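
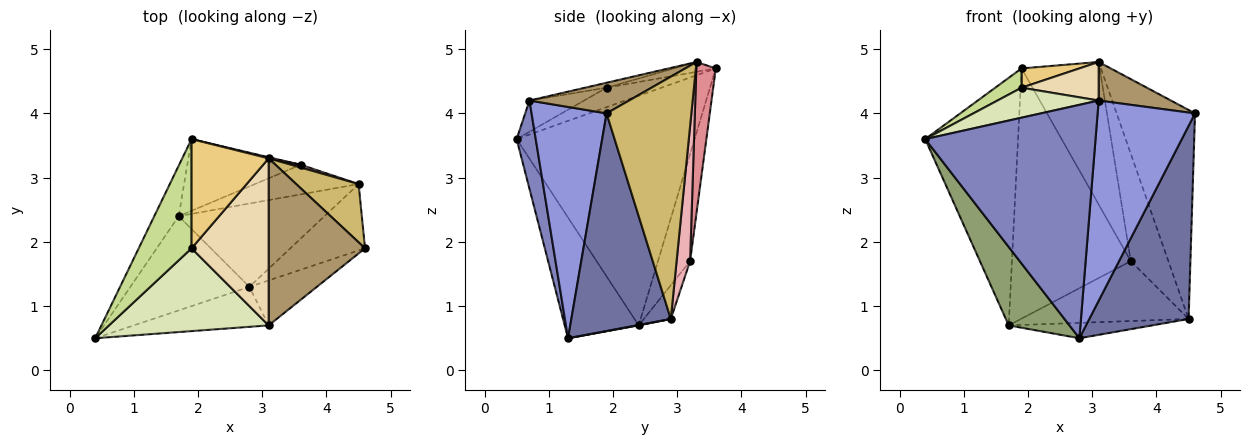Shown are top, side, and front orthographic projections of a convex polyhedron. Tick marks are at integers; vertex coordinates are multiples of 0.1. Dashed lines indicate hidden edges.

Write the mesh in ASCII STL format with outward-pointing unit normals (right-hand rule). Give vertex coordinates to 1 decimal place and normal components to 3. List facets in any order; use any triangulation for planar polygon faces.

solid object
 facet normal 0.688 -0.686 -0.236
  outer loop
   vertex 4.5 2.9 0.8
   vertex 4.6 1.9 4.0
   vertex 2.8 1.3 0.5
  endloop
 endfacet
 facet normal 0.110 -0.980 -0.168
  outer loop
   vertex 3.1 0.7 4.2
   vertex 0.4 0.5 3.6
   vertex 2.8 1.3 0.5
  endloop
 endfacet
 facet normal 0.601 -0.780 -0.175
  outer loop
   vertex 3.1 0.7 4.2
   vertex 2.8 1.3 0.5
   vertex 4.6 1.9 4.0
  endloop
 endfacet
 facet normal -0.883 0.460 -0.094
  outer loop
   vertex 1.7 2.4 0.7
   vertex 0.4 0.5 3.6
   vertex 1.9 3.6 4.7
  endloop
 endfacet
 facet normal -0.615 -0.505 -0.606
  outer loop
   vertex 1.7 2.4 0.7
   vertex 2.8 1.3 0.5
   vertex 0.4 0.5 3.6
  endloop
 endfacet
 facet normal 0.003 0.182 -0.983
  outer loop
   vertex 1.7 2.4 0.7
   vertex 4.5 2.9 0.8
   vertex 2.8 1.3 0.5
  endloop
 endfacet
 facet normal -0.341 -0.163 0.926
  outer loop
   vertex 1.9 1.9 4.4
   vertex 1.9 3.6 4.7
   vertex 0.4 0.5 3.6
  endloop
 endfacet
 facet normal -0.181 -0.335 0.925
  outer loop
   vertex 1.9 1.9 4.4
   vertex 0.4 0.5 3.6
   vertex 3.1 0.7 4.2
  endloop
 endfacet
 facet normal 0.296 -0.215 0.931
  outer loop
   vertex 3.1 3.3 4.8
   vertex 3.1 0.7 4.2
   vertex 4.6 1.9 4.0
  endloop
 endfacet
 facet normal 0.722 0.667 0.186
  outer loop
   vertex 3.1 3.3 4.8
   vertex 4.6 1.9 4.0
   vertex 4.5 2.9 0.8
  endloop
 endfacet
 facet normal -0.125 -0.172 0.977
  outer loop
   vertex 3.1 3.3 4.8
   vertex 1.9 3.6 4.7
   vertex 1.9 1.9 4.4
  endloop
 endfacet
 facet normal -0.062 -0.224 0.972
  outer loop
   vertex 3.1 3.3 4.8
   vertex 1.9 1.9 4.4
   vertex 3.1 0.7 4.2
  endloop
 endfacet
 facet normal -0.251 0.930 -0.267
  outer loop
   vertex 3.6 3.2 1.7
   vertex 1.7 2.4 0.7
   vertex 1.9 3.6 4.7
  endloop
 endfacet
 facet normal -0.143 0.887 -0.439
  outer loop
   vertex 3.6 3.2 1.7
   vertex 4.5 2.9 0.8
   vertex 1.7 2.4 0.7
  endloop
 endfacet
 facet normal 0.242 0.970 0.008
  outer loop
   vertex 3.6 3.2 1.7
   vertex 1.9 3.6 4.7
   vertex 3.1 3.3 4.8
  endloop
 endfacet
 facet normal 0.338 0.941 0.024
  outer loop
   vertex 3.6 3.2 1.7
   vertex 3.1 3.3 4.8
   vertex 4.5 2.9 0.8
  endloop
 endfacet
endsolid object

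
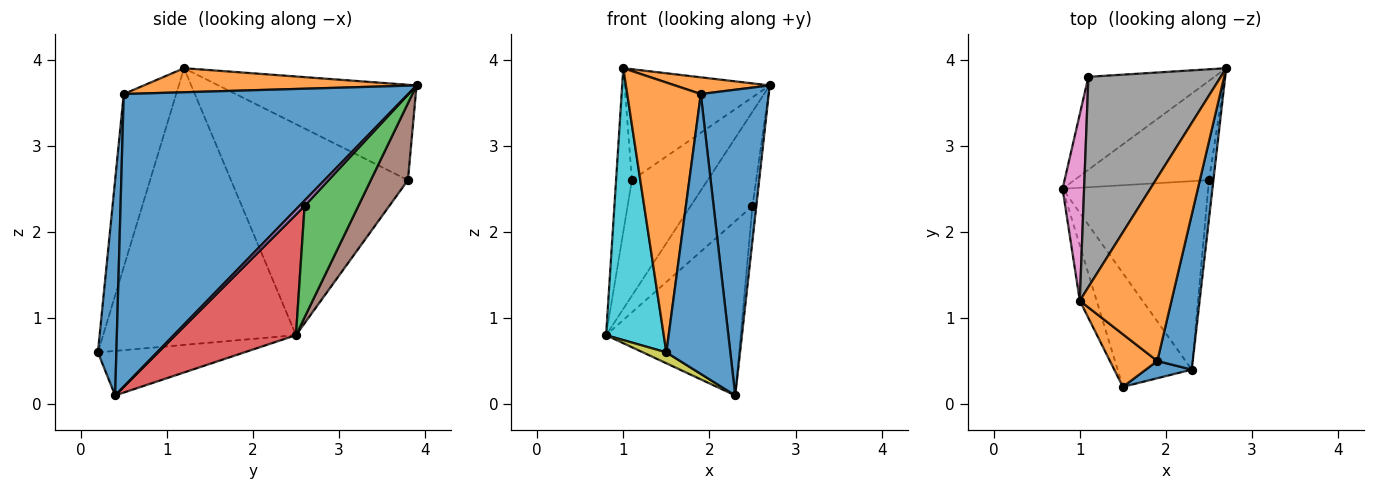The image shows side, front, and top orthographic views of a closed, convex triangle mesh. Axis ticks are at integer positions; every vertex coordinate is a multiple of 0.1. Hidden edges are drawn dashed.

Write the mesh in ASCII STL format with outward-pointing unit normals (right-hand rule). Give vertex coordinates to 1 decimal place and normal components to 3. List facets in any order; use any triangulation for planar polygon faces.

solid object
 facet normal 0.966 -0.231 0.117
  outer loop
   vertex 1.9 0.5 3.6
   vertex 2.3 0.4 0.1
   vertex 2.7 3.9 3.7
  endloop
 endfacet
 facet normal 0.253 -0.088 0.964
  outer loop
   vertex 1.9 0.5 3.6
   vertex 2.7 3.9 3.7
   vertex 1.0 1.2 3.9
  endloop
 endfacet
 facet normal 0.514 0.591 -0.622
  outer loop
   vertex 2.5 2.6 2.3
   vertex 0.8 2.5 0.8
   vertex 2.7 3.9 3.7
  endloop
 endfacet
 facet normal 0.519 0.580 -0.627
  outer loop
   vertex 2.5 2.6 2.3
   vertex 2.3 0.4 0.1
   vertex 0.8 2.5 0.8
  endloop
 endfacet
 facet normal 0.674 0.491 -0.552
  outer loop
   vertex 2.5 2.6 2.3
   vertex 2.7 3.9 3.7
   vertex 2.3 0.4 0.1
  endloop
 endfacet
 facet normal 0.357 0.728 -0.585
  outer loop
   vertex 1.1 3.8 2.6
   vertex 2.7 3.9 3.7
   vertex 0.8 2.5 0.8
  endloop
 endfacet
 facet normal -0.991 0.089 0.101
  outer loop
   vertex 1.1 3.8 2.6
   vertex 0.8 2.5 0.8
   vertex 1.0 1.2 3.9
  endloop
 endfacet
 facet normal -0.537 0.394 0.746
  outer loop
   vertex 1.1 3.8 2.6
   vertex 1.0 1.2 3.9
   vertex 2.7 3.9 3.7
  endloop
 endfacet
 facet normal -0.513 -0.082 -0.854
  outer loop
   vertex 1.5 0.2 0.6
   vertex 0.8 2.5 0.8
   vertex 2.3 0.4 0.1
  endloop
 endfacet
 facet normal -0.956 -0.286 -0.058
  outer loop
   vertex 1.5 0.2 0.6
   vertex 1.0 1.2 3.9
   vertex 0.8 2.5 0.8
  endloop
 endfacet
 facet normal 0.277 -0.959 0.059
  outer loop
   vertex 1.5 0.2 0.6
   vertex 2.3 0.4 0.1
   vertex 1.9 0.5 3.6
  endloop
 endfacet
 facet normal -0.573 -0.804 0.157
  outer loop
   vertex 1.5 0.2 0.6
   vertex 1.9 0.5 3.6
   vertex 1.0 1.2 3.9
  endloop
 endfacet
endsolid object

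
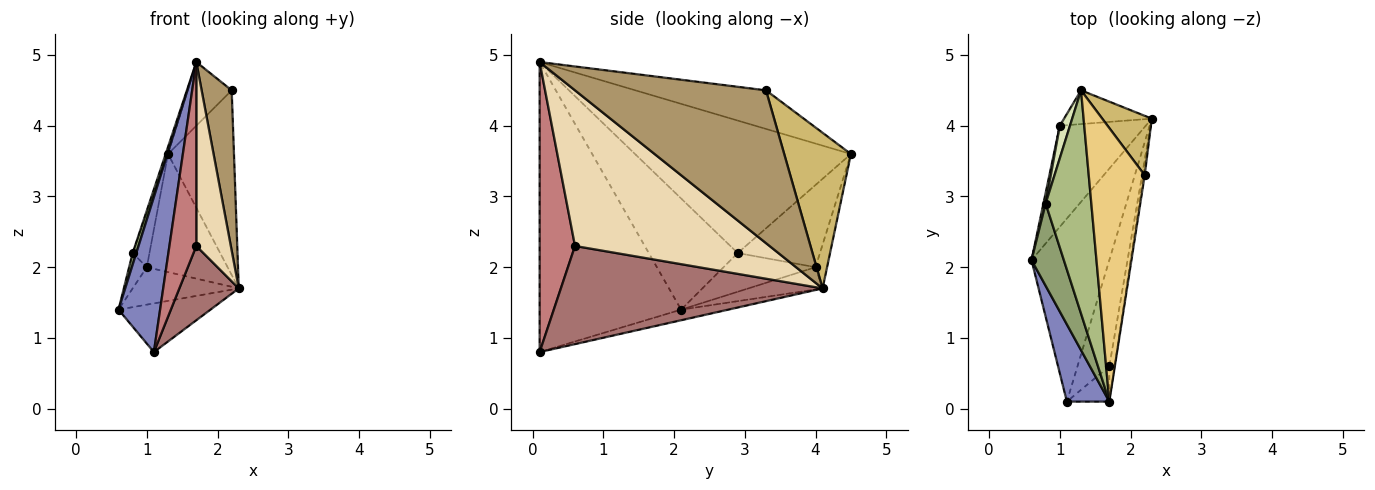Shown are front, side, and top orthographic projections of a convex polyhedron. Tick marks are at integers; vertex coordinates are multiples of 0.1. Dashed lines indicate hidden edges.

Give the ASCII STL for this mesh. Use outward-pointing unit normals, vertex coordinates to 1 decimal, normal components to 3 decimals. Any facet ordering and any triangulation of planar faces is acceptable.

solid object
 facet normal -0.131 0.255 -0.958
  outer loop
   vertex 1.1 0.1 0.8
   vertex 0.6 2.1 1.4
   vertex 2.3 4.1 1.7
  endloop
 endfacet
 facet normal -0.950 -0.279 0.139
  outer loop
   vertex 1.1 0.1 0.8
   vertex 1.7 0.1 4.9
   vertex 0.6 2.1 1.4
  endloop
 endfacet
 facet normal -0.236 0.337 -0.911
  outer loop
   vertex 1.0 4.0 2.0
   vertex 2.3 4.1 1.7
   vertex 0.6 2.1 1.4
  endloop
 endfacet
 facet normal -0.136 0.953 -0.272
  outer loop
   vertex 1.0 4.0 2.0
   vertex 1.3 4.5 3.6
   vertex 2.3 4.1 1.7
  endloop
 endfacet
 facet normal -0.959 -0.039 0.279
  outer loop
   vertex 0.8 2.9 2.2
   vertex 0.6 2.1 1.4
   vertex 1.7 0.1 4.9
  endloop
 endfacet
 facet normal -0.945 0.010 0.326
  outer loop
   vertex 0.8 2.9 2.2
   vertex 1.7 0.1 4.9
   vertex 1.3 4.5 3.6
  endloop
 endfacet
 facet normal -0.980 0.189 0.057
  outer loop
   vertex 0.8 2.9 2.2
   vertex 1.0 4.0 2.0
   vertex 0.6 2.1 1.4
  endloop
 endfacet
 facet normal -0.973 0.199 0.120
  outer loop
   vertex 0.8 2.9 2.2
   vertex 1.3 4.5 3.6
   vertex 1.0 4.0 2.0
  endloop
 endfacet
 facet normal 0.988 -0.155 -0.009
  outer loop
   vertex 2.2 3.3 4.5
   vertex 1.7 0.1 4.9
   vertex 2.3 4.1 1.7
  endloop
 endfacet
 facet normal 0.694 0.686 0.221
  outer loop
   vertex 2.2 3.3 4.5
   vertex 2.3 4.1 1.7
   vertex 1.3 4.5 3.6
  endloop
 endfacet
 facet normal -0.558 0.188 0.809
  outer loop
   vertex 2.2 3.3 4.5
   vertex 1.3 4.5 3.6
   vertex 1.7 0.1 4.9
  endloop
 endfacet
 facet normal 0.984 -0.174 -0.034
  outer loop
   vertex 1.7 0.6 2.3
   vertex 2.3 4.1 1.7
   vertex 1.7 0.1 4.9
  endloop
 endfacet
 facet normal 0.930 -0.211 -0.302
  outer loop
   vertex 1.7 0.6 2.3
   vertex 1.1 0.1 0.8
   vertex 2.3 4.1 1.7
  endloop
 endfacet
 facet normal 0.790 -0.602 -0.116
  outer loop
   vertex 1.7 0.6 2.3
   vertex 1.7 0.1 4.9
   vertex 1.1 0.1 0.8
  endloop
 endfacet
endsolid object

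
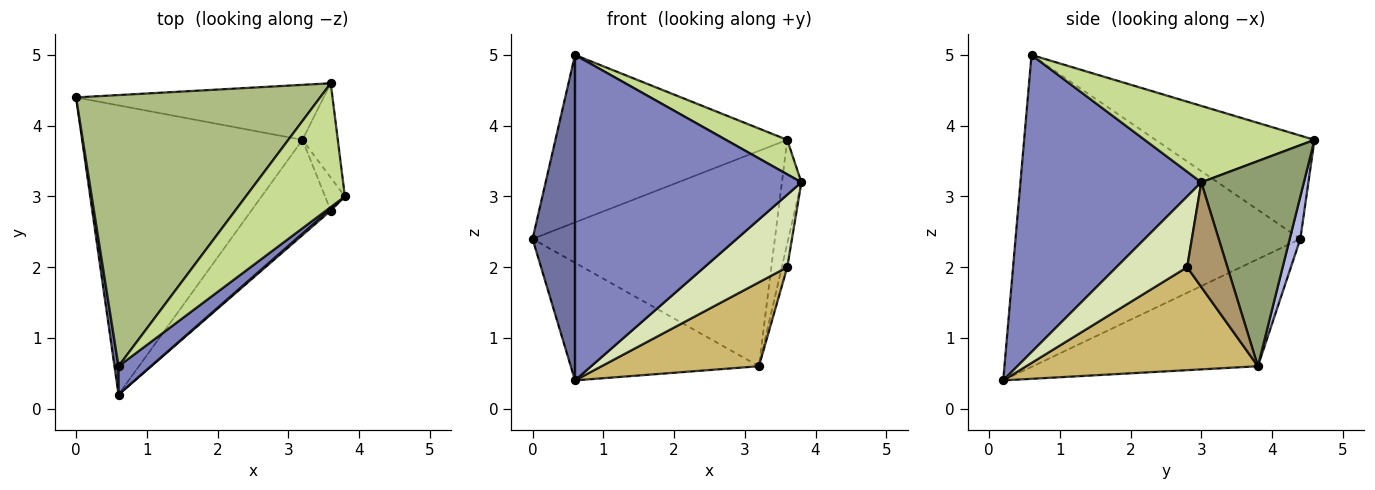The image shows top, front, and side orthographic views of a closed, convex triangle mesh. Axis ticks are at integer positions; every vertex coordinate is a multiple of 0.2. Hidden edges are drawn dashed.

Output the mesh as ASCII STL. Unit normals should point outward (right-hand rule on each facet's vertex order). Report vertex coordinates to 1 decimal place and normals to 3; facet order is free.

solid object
 facet normal -0.989 -0.147 0.013
  outer loop
   vertex 0.6 0.6 5.0
   vertex 0.0 4.4 2.4
   vertex 0.6 0.2 0.4
  endloop
 endfacet
 facet normal 0.623 -0.779 0.068
  outer loop
   vertex 0.6 0.6 5.0
   vertex 0.6 0.2 0.4
   vertex 3.8 3.0 3.2
  endloop
 endfacet
 facet normal -0.411 0.344 -0.845
  outer loop
   vertex 3.2 3.8 0.6
   vertex 0.6 0.2 0.4
   vertex 0.0 4.4 2.4
  endloop
 endfacet
 facet normal 0.042 0.968 -0.247
  outer loop
   vertex 3.6 4.6 3.8
   vertex 3.2 3.8 0.6
   vertex 0.0 4.4 2.4
  endloop
 endfacet
 facet normal 0.969 0.184 -0.167
  outer loop
   vertex 3.6 4.6 3.8
   vertex 3.8 3.0 3.2
   vertex 3.2 3.8 0.6
  endloop
 endfacet
 facet normal -0.339 0.494 0.801
  outer loop
   vertex 3.6 4.6 3.8
   vertex 0.0 4.4 2.4
   vertex 0.6 0.6 5.0
  endloop
 endfacet
 facet normal 0.596 -0.215 0.773
  outer loop
   vertex 3.6 4.6 3.8
   vertex 0.6 0.6 5.0
   vertex 3.8 3.0 3.2
  endloop
 endfacet
 facet normal 0.649 -0.760 0.019
  outer loop
   vertex 3.6 2.8 2.0
   vertex 3.8 3.0 3.2
   vertex 0.6 0.2 0.4
  endloop
 endfacet
 facet normal 0.974 0.132 -0.184
  outer loop
   vertex 3.6 2.8 2.0
   vertex 3.2 3.8 0.6
   vertex 3.8 3.0 3.2
  endloop
 endfacet
 facet normal 0.697 -0.474 -0.538
  outer loop
   vertex 3.6 2.8 2.0
   vertex 0.6 0.2 0.4
   vertex 3.2 3.8 0.6
  endloop
 endfacet
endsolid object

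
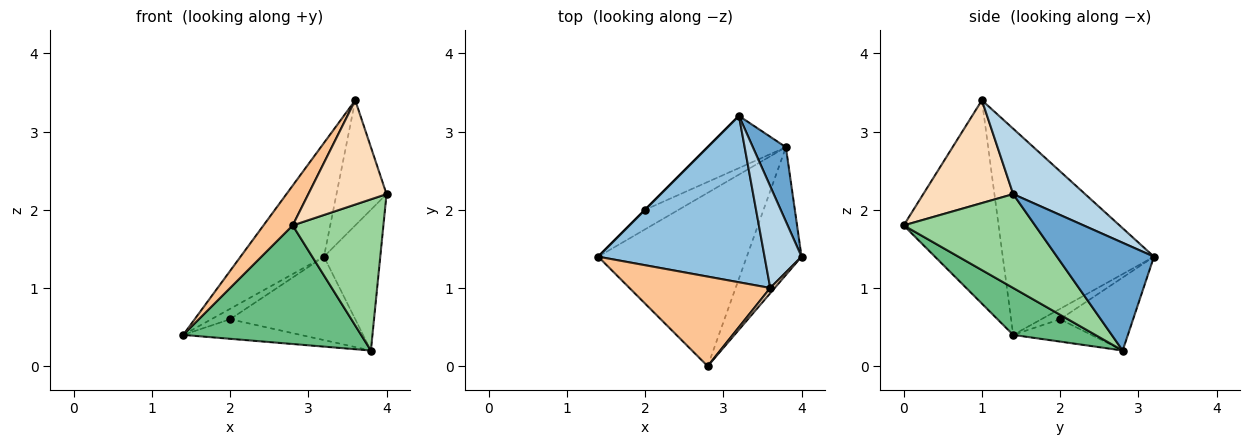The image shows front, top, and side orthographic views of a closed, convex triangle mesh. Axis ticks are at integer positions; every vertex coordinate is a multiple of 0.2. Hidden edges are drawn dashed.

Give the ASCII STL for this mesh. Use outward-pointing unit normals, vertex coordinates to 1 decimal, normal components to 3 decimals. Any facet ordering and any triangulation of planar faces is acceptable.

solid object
 facet normal 0.836 0.485 0.256
  outer loop
   vertex 3.8 2.8 0.2
   vertex 3.2 3.2 1.4
   vertex 4.0 1.4 2.2
  endloop
 endfacet
 facet normal -0.715 0.395 0.577
  outer loop
   vertex 3.6 1.0 3.4
   vertex 3.2 3.2 1.4
   vertex 1.4 1.4 0.4
  endloop
 endfacet
 facet normal 0.745 0.518 0.421
  outer loop
   vertex 3.6 1.0 3.4
   vertex 4.0 1.4 2.2
   vertex 3.2 3.2 1.4
  endloop
 endfacet
 facet normal -0.707 0.707 0.000
  outer loop
   vertex 2.0 2.0 0.6
   vertex 1.4 1.4 0.4
   vertex 3.2 3.2 1.4
  endloop
 endfacet
 facet normal -0.426 0.640 -0.640
  outer loop
   vertex 2.0 2.0 0.6
   vertex 3.8 2.8 0.2
   vertex 1.4 1.4 0.4
  endloop
 endfacet
 facet normal -0.443 0.760 -0.475
  outer loop
   vertex 2.0 2.0 0.6
   vertex 3.2 3.2 1.4
   vertex 3.8 2.8 0.2
  endloop
 endfacet
 facet normal -0.797 -0.245 0.552
  outer loop
   vertex 2.8 0.0 1.8
   vertex 3.6 1.0 3.4
   vertex 1.4 1.4 0.4
  endloop
 endfacet
 facet normal 0.754 -0.656 0.033
  outer loop
   vertex 2.8 0.0 1.8
   vertex 4.0 1.4 2.2
   vertex 3.6 1.0 3.4
  endloop
 endfacet
 facet normal 0.252 -0.546 -0.799
  outer loop
   vertex 2.8 0.0 1.8
   vertex 1.4 1.4 0.4
   vertex 3.8 2.8 0.2
  endloop
 endfacet
 facet normal 0.742 -0.512 -0.433
  outer loop
   vertex 2.8 0.0 1.8
   vertex 3.8 2.8 0.2
   vertex 4.0 1.4 2.2
  endloop
 endfacet
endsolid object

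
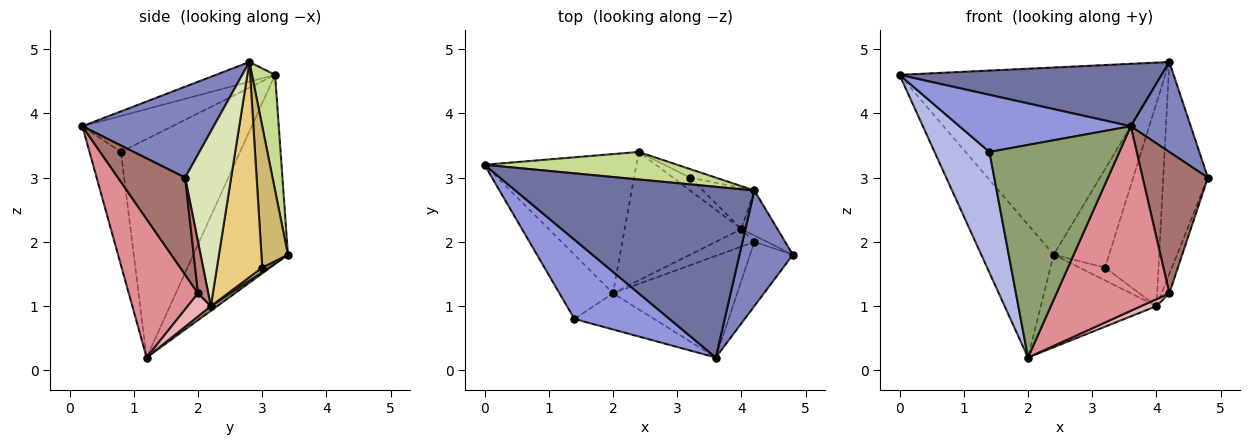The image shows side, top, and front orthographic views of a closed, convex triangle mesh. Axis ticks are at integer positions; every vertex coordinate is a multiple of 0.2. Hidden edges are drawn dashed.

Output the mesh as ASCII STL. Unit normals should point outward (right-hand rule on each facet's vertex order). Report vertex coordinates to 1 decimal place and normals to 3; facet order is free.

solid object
 facet normal -0.077 -0.342 0.936
  outer loop
   vertex 4.2 2.8 4.8
   vertex 0.0 3.2 4.6
   vertex 3.6 0.2 3.8
  endloop
 endfacet
 facet normal 0.802 -0.366 0.471
  outer loop
   vertex 4.2 2.8 4.8
   vertex 3.6 0.2 3.8
   vertex 4.8 1.8 3.0
  endloop
 endfacet
 facet normal -0.293 -0.559 0.776
  outer loop
   vertex 1.4 0.8 3.4
   vertex 3.6 0.2 3.8
   vertex 0.0 3.2 4.6
  endloop
 endfacet
 facet normal -0.887 -0.408 -0.217
  outer loop
   vertex 1.4 0.8 3.4
   vertex 0.0 3.2 4.6
   vertex 2.0 1.2 0.2
  endloop
 endfacet
 facet normal -0.232 -0.959 -0.163
  outer loop
   vertex 1.4 0.8 3.4
   vertex 2.0 1.2 0.2
   vertex 3.6 0.2 3.8
  endloop
 endfacet
 facet normal -0.670 0.513 -0.537
  outer loop
   vertex 2.4 3.4 1.8
   vertex 2.0 1.2 0.2
   vertex 0.0 3.2 4.6
  endloop
 endfacet
 facet normal 0.087 0.986 0.145
  outer loop
   vertex 2.4 3.4 1.8
   vertex 0.0 3.2 4.6
   vertex 4.2 2.8 4.8
  endloop
 endfacet
 facet normal 0.710 0.689 -0.146
  outer loop
   vertex 4.0 2.2 1.0
   vertex 4.2 2.8 4.8
   vertex 4.8 1.8 3.0
  endloop
 endfacet
 facet normal 0.032 0.584 -0.811
  outer loop
   vertex 4.0 2.2 1.0
   vertex 2.0 1.2 0.2
   vertex 2.4 3.4 1.8
  endloop
 endfacet
 facet normal 0.430 0.899 -0.078
  outer loop
   vertex 3.2 3.0 1.6
   vertex 2.4 3.4 1.8
   vertex 4.2 2.8 4.8
  endloop
 endfacet
 facet normal 0.639 0.754 -0.153
  outer loop
   vertex 3.2 3.0 1.6
   vertex 4.2 2.8 4.8
   vertex 4.0 2.2 1.0
  endloop
 endfacet
 facet normal 0.174 0.696 -0.696
  outer loop
   vertex 3.2 3.0 1.6
   vertex 4.0 2.2 1.0
   vertex 2.4 3.4 1.8
  endloop
 endfacet
 facet normal 0.684 -0.664 -0.302
  outer loop
   vertex 4.2 2.0 1.2
   vertex 4.8 1.8 3.0
   vertex 3.6 0.2 3.8
  endloop
 endfacet
 facet normal 0.784 0.588 -0.196
  outer loop
   vertex 4.2 2.0 1.2
   vertex 4.0 2.2 1.0
   vertex 4.8 1.8 3.0
  endloop
 endfacet
 facet normal 0.474 -0.771 -0.425
  outer loop
   vertex 4.2 2.0 1.2
   vertex 3.6 0.2 3.8
   vertex 2.0 1.2 0.2
  endloop
 endfacet
 facet normal 0.487 -0.324 -0.811
  outer loop
   vertex 4.2 2.0 1.2
   vertex 2.0 1.2 0.2
   vertex 4.0 2.2 1.0
  endloop
 endfacet
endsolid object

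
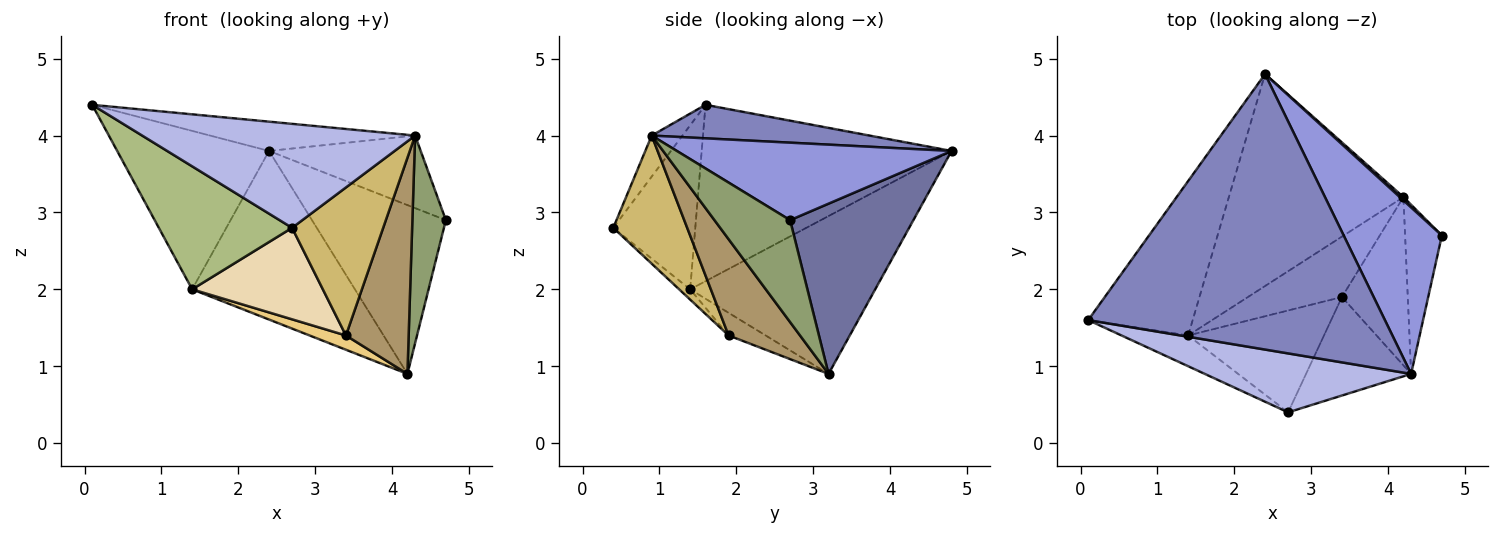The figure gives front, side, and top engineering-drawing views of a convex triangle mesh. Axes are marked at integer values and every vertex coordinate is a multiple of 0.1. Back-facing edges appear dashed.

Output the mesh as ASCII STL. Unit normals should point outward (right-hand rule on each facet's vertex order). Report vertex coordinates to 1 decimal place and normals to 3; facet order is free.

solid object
 facet normal 0.677 0.736 0.015
  outer loop
   vertex 4.2 3.2 0.9
   vertex 2.4 4.8 3.8
   vertex 4.7 2.7 2.9
  endloop
 endfacet
 facet normal 0.112 0.105 0.988
  outer loop
   vertex 4.3 0.9 4.0
   vertex 2.4 4.8 3.8
   vertex 0.1 1.6 4.4
  endloop
 endfacet
 facet normal 0.586 0.324 0.743
  outer loop
   vertex 4.3 0.9 4.0
   vertex 4.7 2.7 2.9
   vertex 2.4 4.8 3.8
  endloop
 endfacet
 facet normal -0.098 -0.866 0.491
  outer loop
   vertex 4.3 0.9 4.0
   vertex 0.1 1.6 4.4
   vertex 2.7 0.4 2.8
  endloop
 endfacet
 facet normal 0.868 -0.384 -0.313
  outer loop
   vertex 4.3 0.9 4.0
   vertex 4.2 3.2 0.9
   vertex 4.7 2.7 2.9
  endloop
 endfacet
 facet normal -0.513 -0.833 -0.208
  outer loop
   vertex 1.4 1.4 2.0
   vertex 2.7 0.4 2.8
   vertex 0.1 1.6 4.4
  endloop
 endfacet
 facet normal -0.762 0.463 -0.452
  outer loop
   vertex 1.4 1.4 2.0
   vertex 0.1 1.6 4.4
   vertex 2.4 4.8 3.8
  endloop
 endfacet
 facet normal -0.578 0.508 -0.639
  outer loop
   vertex 1.4 1.4 2.0
   vertex 2.4 4.8 3.8
   vertex 4.2 3.2 0.9
  endloop
 endfacet
 facet normal 0.668 -0.587 -0.457
  outer loop
   vertex 3.4 1.9 1.4
   vertex 4.2 3.2 0.9
   vertex 4.3 0.9 4.0
  endloop
 endfacet
 facet normal 0.560 -0.690 -0.459
  outer loop
   vertex 3.4 1.9 1.4
   vertex 4.3 0.9 4.0
   vertex 2.7 0.4 2.8
  endloop
 endfacet
 facet normal -0.228 -0.224 -0.947
  outer loop
   vertex 3.4 1.9 1.4
   vertex 1.4 1.4 2.0
   vertex 4.2 3.2 0.9
  endloop
 endfacet
 facet normal -0.056 -0.667 -0.743
  outer loop
   vertex 3.4 1.9 1.4
   vertex 2.7 0.4 2.8
   vertex 1.4 1.4 2.0
  endloop
 endfacet
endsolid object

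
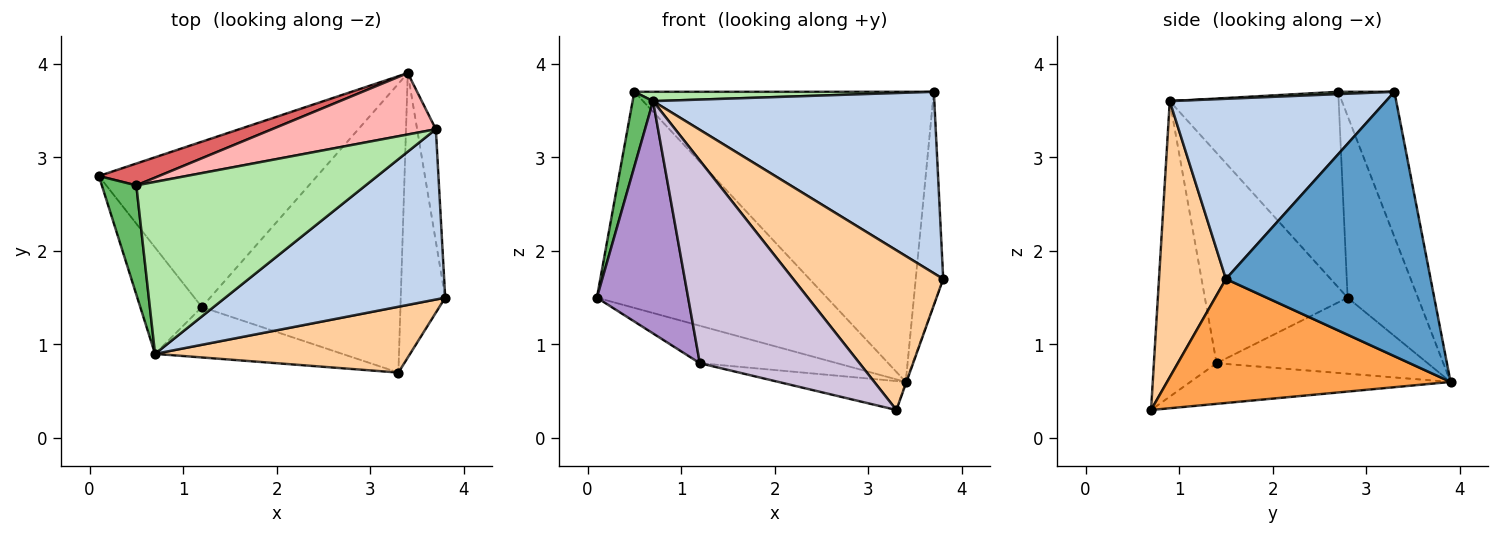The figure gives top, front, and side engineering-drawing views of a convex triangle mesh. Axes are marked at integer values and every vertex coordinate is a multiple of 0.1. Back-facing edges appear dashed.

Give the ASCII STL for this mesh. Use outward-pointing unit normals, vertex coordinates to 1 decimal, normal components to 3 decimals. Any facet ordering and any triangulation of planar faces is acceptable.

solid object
 facet normal 0.989 0.133 -0.070
  outer loop
   vertex 3.7 3.3 3.7
   vertex 3.8 1.5 1.7
   vertex 3.4 3.9 0.6
  endloop
 endfacet
 facet normal 0.489 -0.636 0.597
  outer loop
   vertex 0.7 0.9 3.6
   vertex 3.8 1.5 1.7
   vertex 3.7 3.3 3.7
  endloop
 endfacet
 facet normal 0.941 0.002 -0.337
  outer loop
   vertex 3.3 0.7 0.3
   vertex 3.4 3.9 0.6
   vertex 3.8 1.5 1.7
  endloop
 endfacet
 facet normal 0.381 -0.855 0.352
  outer loop
   vertex 3.3 0.7 0.3
   vertex 3.8 1.5 1.7
   vertex 0.7 0.9 3.6
  endloop
 endfacet
 facet normal -0.978 -0.118 0.172
  outer loop
   vertex 0.5 2.7 3.7
   vertex 0.1 2.8 1.5
   vertex 0.7 0.9 3.6
  endloop
 endfacet
 facet normal 0.010 -0.054 0.998
  outer loop
   vertex 0.5 2.7 3.7
   vertex 0.7 0.9 3.6
   vertex 3.7 3.3 3.7
  endloop
 endfacet
 facet normal -0.291 0.952 0.096
  outer loop
   vertex 0.5 2.7 3.7
   vertex 3.4 3.9 0.6
   vertex 0.1 2.8 1.5
  endloop
 endfacet
 facet normal -0.180 0.962 0.204
  outer loop
   vertex 0.5 2.7 3.7
   vertex 3.7 3.3 3.7
   vertex 3.4 3.9 0.6
  endloop
 endfacet
 facet normal -0.818 -0.523 -0.239
  outer loop
   vertex 1.2 1.4 0.8
   vertex 0.7 0.9 3.6
   vertex 0.1 2.8 1.5
  endloop
 endfacet
 facet normal -0.356 -0.907 -0.226
  outer loop
   vertex 1.2 1.4 0.8
   vertex 3.3 0.7 0.3
   vertex 0.7 0.9 3.6
  endloop
 endfacet
 facet normal -0.322 0.209 -0.924
  outer loop
   vertex 1.2 1.4 0.8
   vertex 0.1 2.8 1.5
   vertex 3.4 3.9 0.6
  endloop
 endfacet
 facet normal -0.200 0.098 -0.975
  outer loop
   vertex 1.2 1.4 0.8
   vertex 3.4 3.9 0.6
   vertex 3.3 0.7 0.3
  endloop
 endfacet
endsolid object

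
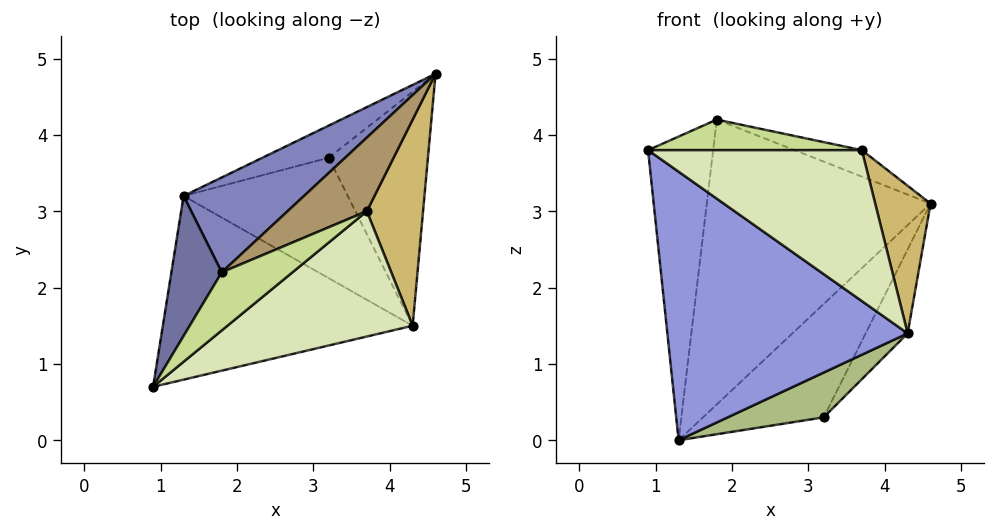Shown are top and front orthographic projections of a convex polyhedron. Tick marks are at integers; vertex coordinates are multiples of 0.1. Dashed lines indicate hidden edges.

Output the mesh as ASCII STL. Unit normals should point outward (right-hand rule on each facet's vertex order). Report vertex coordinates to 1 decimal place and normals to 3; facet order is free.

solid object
 facet normal -0.862 0.461 0.212
  outer loop
   vertex 1.8 2.2 4.2
   vertex 1.3 3.2 0.0
   vertex 0.9 0.7 3.8
  endloop
 endfacet
 facet normal -0.603 0.757 0.252
  outer loop
   vertex 1.8 2.2 4.2
   vertex 4.6 4.8 3.1
   vertex 1.3 3.2 0.0
  endloop
 endfacet
 facet normal -0.200 -0.809 -0.553
  outer loop
   vertex 4.3 1.5 1.4
   vertex 0.9 0.7 3.8
   vertex 1.3 3.2 0.0
  endloop
 endfacet
 facet normal -0.206 0.941 -0.267
  outer loop
   vertex 3.2 3.7 0.3
   vertex 1.3 3.2 0.0
   vertex 4.6 4.8 3.1
  endloop
 endfacet
 facet normal 0.850 0.178 -0.495
  outer loop
   vertex 3.2 3.7 0.3
   vertex 4.6 4.8 3.1
   vertex 4.3 1.5 1.4
  endloop
 endfacet
 facet normal 0.233 -0.339 -0.911
  outer loop
   vertex 3.2 3.7 0.3
   vertex 4.3 1.5 1.4
   vertex 1.3 3.2 0.0
  endloop
 endfacet
 facet normal 0.357 -0.435 0.827
  outer loop
   vertex 3.7 3.0 3.8
   vertex 1.8 2.2 4.2
   vertex 0.9 0.7 3.8
  endloop
 endfacet
 facet normal 0.534 -0.650 0.540
  outer loop
   vertex 3.7 3.0 3.8
   vertex 0.9 0.7 3.8
   vertex 4.3 1.5 1.4
  endloop
 endfacet
 facet normal 0.056 0.338 0.940
  outer loop
   vertex 3.7 3.0 3.8
   vertex 4.6 4.8 3.1
   vertex 1.8 2.2 4.2
  endloop
 endfacet
 facet normal 0.874 -0.283 0.395
  outer loop
   vertex 3.7 3.0 3.8
   vertex 4.3 1.5 1.4
   vertex 4.6 4.8 3.1
  endloop
 endfacet
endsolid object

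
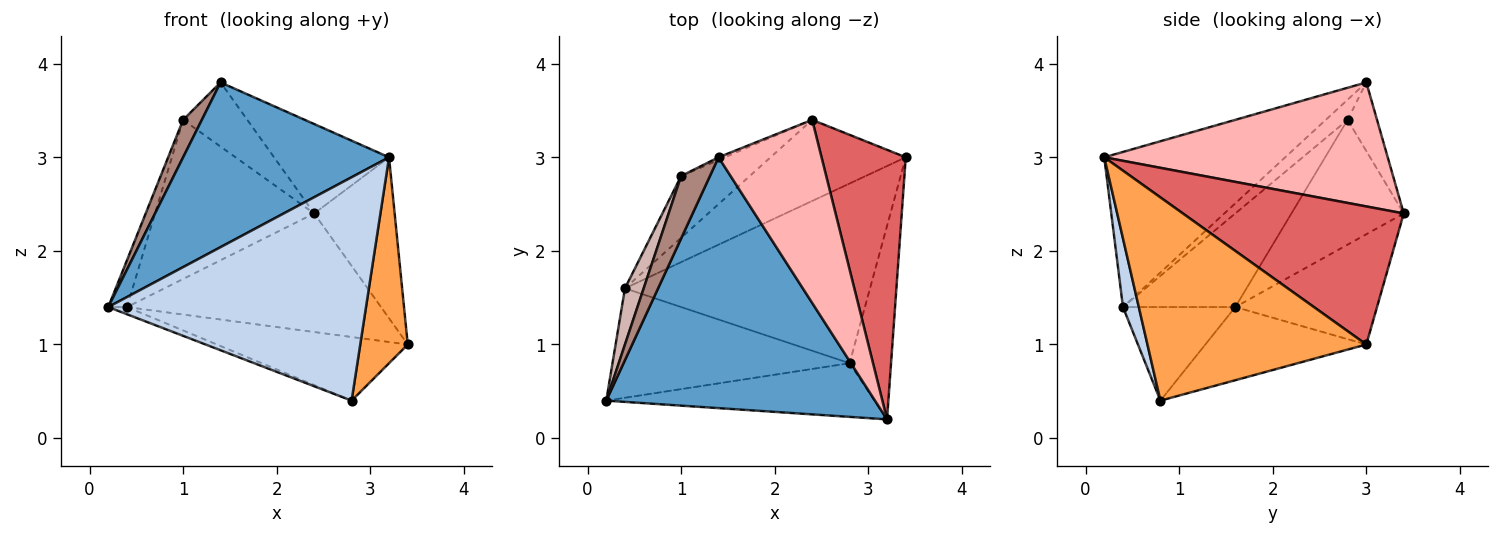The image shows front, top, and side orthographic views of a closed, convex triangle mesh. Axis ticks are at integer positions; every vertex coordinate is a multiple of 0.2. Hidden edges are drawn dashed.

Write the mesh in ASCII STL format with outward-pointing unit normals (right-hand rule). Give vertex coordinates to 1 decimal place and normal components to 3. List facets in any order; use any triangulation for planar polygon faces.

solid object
 facet normal -0.434 -0.494 0.753
  outer loop
   vertex 1.4 3.0 3.8
   vertex 0.2 0.4 1.4
   vertex 3.2 0.2 3.0
  endloop
 endfacet
 facet normal 0.060 -0.971 -0.233
  outer loop
   vertex 2.8 0.8 0.4
   vertex 3.2 0.2 3.0
   vertex 0.2 0.4 1.4
  endloop
 endfacet
 facet normal 0.958 -0.208 -0.195
  outer loop
   vertex 2.8 0.8 0.4
   vertex 3.4 3.0 1.0
   vertex 3.2 0.2 3.0
  endloop
 endfacet
 facet normal -0.366 0.061 -0.928
  outer loop
   vertex 0.4 1.6 1.4
   vertex 2.8 0.8 0.4
   vertex 0.2 0.4 1.4
  endloop
 endfacet
 facet normal -0.271 0.321 -0.907
  outer loop
   vertex 0.4 1.6 1.4
   vertex 3.4 3.0 1.0
   vertex 2.8 0.8 0.4
  endloop
 endfacet
 facet normal -0.418 0.750 -0.513
  outer loop
   vertex 2.4 3.4 2.4
   vertex 3.4 3.0 1.0
   vertex 0.4 1.6 1.4
  endloop
 endfacet
 facet normal 0.815 0.297 0.497
  outer loop
   vertex 2.4 3.4 2.4
   vertex 3.2 0.2 3.0
   vertex 3.4 3.0 1.0
  endloop
 endfacet
 facet normal 0.734 0.298 0.610
  outer loop
   vertex 2.4 3.4 2.4
   vertex 1.4 3.0 3.8
   vertex 3.2 0.2 3.0
  endloop
 endfacet
 facet normal -0.416 0.908 -0.038
  outer loop
   vertex 1.0 2.8 3.4
   vertex 1.4 3.0 3.8
   vertex 2.4 3.4 2.4
  endloop
 endfacet
 facet normal -0.550 0.779 -0.302
  outer loop
   vertex 1.0 2.8 3.4
   vertex 2.4 3.4 2.4
   vertex 0.4 1.6 1.4
  endloop
 endfacet
 facet normal -0.515 -0.441 0.735
  outer loop
   vertex 1.0 2.8 3.4
   vertex 0.2 0.4 1.4
   vertex 1.4 3.0 3.8
  endloop
 endfacet
 facet normal -0.968 0.161 0.194
  outer loop
   vertex 1.0 2.8 3.4
   vertex 0.4 1.6 1.4
   vertex 0.2 0.4 1.4
  endloop
 endfacet
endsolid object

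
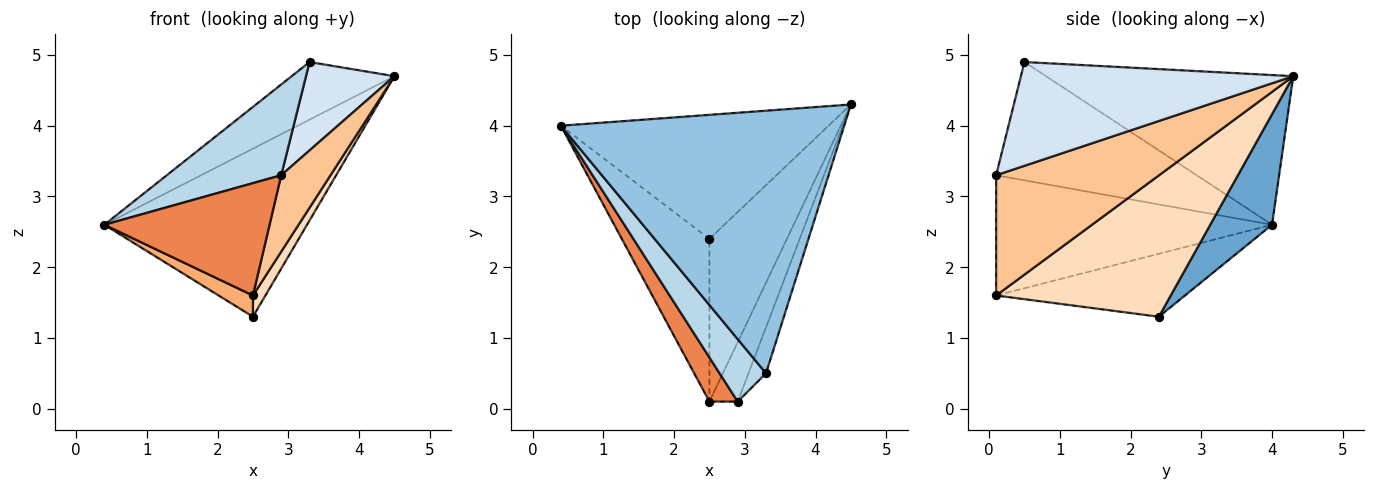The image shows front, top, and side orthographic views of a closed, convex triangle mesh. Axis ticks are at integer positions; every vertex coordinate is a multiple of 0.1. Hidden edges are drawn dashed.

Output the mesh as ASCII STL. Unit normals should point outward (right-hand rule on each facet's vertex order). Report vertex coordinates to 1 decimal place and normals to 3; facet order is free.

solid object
 facet normal 0.238 0.781 -0.577
  outer loop
   vertex 2.5 2.4 1.3
   vertex 0.4 4.0 2.6
   vertex 4.5 4.3 4.7
  endloop
 endfacet
 facet normal -0.459 0.190 0.868
  outer loop
   vertex 3.3 0.5 4.9
   vertex 4.5 4.3 4.7
   vertex 0.4 4.0 2.6
  endloop
 endfacet
 facet normal -0.822 -0.469 0.323
  outer loop
   vertex 3.3 0.5 4.9
   vertex 0.4 4.0 2.6
   vertex 2.9 0.1 3.3
  endloop
 endfacet
 facet normal 0.939 -0.305 -0.159
  outer loop
   vertex 3.3 0.5 4.9
   vertex 2.9 0.1 3.3
   vertex 4.5 4.3 4.7
  endloop
 endfacet
 facet normal -0.841 -0.504 0.198
  outer loop
   vertex 2.5 0.1 1.6
   vertex 2.9 0.1 3.3
   vertex 0.4 4.0 2.6
  endloop
 endfacet
 facet normal -0.580 -0.105 -0.808
  outer loop
   vertex 2.5 0.1 1.6
   vertex 0.4 4.0 2.6
   vertex 2.5 2.4 1.3
  endloop
 endfacet
 facet normal 0.934 -0.282 -0.220
  outer loop
   vertex 2.5 0.1 1.6
   vertex 4.5 4.3 4.7
   vertex 2.9 0.1 3.3
  endloop
 endfacet
 facet normal 0.875 -0.063 -0.480
  outer loop
   vertex 2.5 0.1 1.6
   vertex 2.5 2.4 1.3
   vertex 4.5 4.3 4.7
  endloop
 endfacet
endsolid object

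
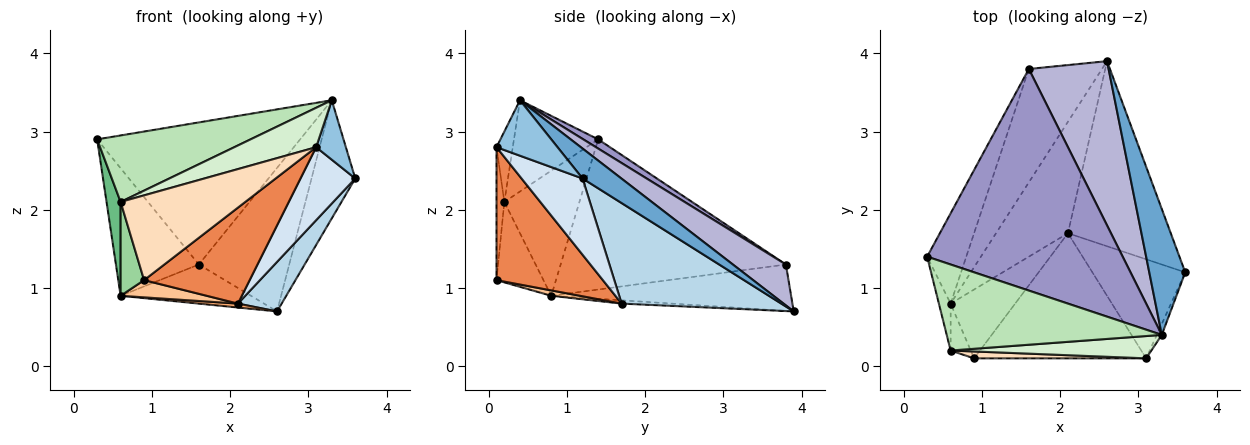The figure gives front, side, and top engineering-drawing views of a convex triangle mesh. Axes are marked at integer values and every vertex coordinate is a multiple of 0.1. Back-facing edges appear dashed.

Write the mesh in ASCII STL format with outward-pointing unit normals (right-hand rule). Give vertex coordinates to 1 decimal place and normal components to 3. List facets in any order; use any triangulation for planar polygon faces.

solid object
 facet normal 0.519 0.585 0.623
  outer loop
   vertex 3.3 0.4 3.4
   vertex 3.6 1.2 2.4
   vertex 2.6 3.9 0.7
  endloop
 endfacet
 facet normal 0.896 -0.437 -0.080
  outer loop
   vertex 3.3 0.4 3.4
   vertex 3.1 0.1 2.8
   vertex 3.6 1.2 2.4
  endloop
 endfacet
 facet normal 0.687 -0.188 -0.702
  outer loop
   vertex 2.1 1.7 0.8
   vertex 2.6 3.9 0.7
   vertex 3.6 1.2 2.4
  endloop
 endfacet
 facet normal 0.551 -0.495 -0.672
  outer loop
   vertex 2.1 1.7 0.8
   vertex 3.6 1.2 2.4
   vertex 3.1 0.1 2.8
  endloop
 endfacet
 facet normal 0.523 -0.519 -0.676
  outer loop
   vertex 2.1 1.7 0.8
   vertex 3.1 0.1 2.8
   vertex 0.9 0.1 1.1
  endloop
 endfacet
 facet normal -0.046 -0.035 -0.998
  outer loop
   vertex 2.1 1.7 0.8
   vertex 0.6 0.8 0.9
   vertex 2.6 3.9 0.7
  endloop
 endfacet
 facet normal 0.081 -0.242 -0.967
  outer loop
   vertex 2.1 1.7 0.8
   vertex 0.9 0.1 1.1
   vertex 0.6 0.8 0.9
  endloop
 endfacet
 facet normal -0.062 -0.995 0.081
  outer loop
   vertex 0.6 0.2 2.1
   vertex 0.9 0.1 1.1
   vertex 3.1 0.1 2.8
  endloop
 endfacet
 facet normal -0.979 -0.184 -0.092
  outer loop
   vertex 0.6 0.2 2.1
   vertex 0.3 1.4 2.9
   vertex 0.6 0.8 0.9
  endloop
 endfacet
 facet normal -0.873 -0.436 -0.218
  outer loop
   vertex 0.6 0.2 2.1
   vertex 0.6 0.8 0.9
   vertex 0.9 0.1 1.1
  endloop
 endfacet
 facet normal -0.318 -0.580 0.750
  outer loop
   vertex 0.6 0.2 2.1
   vertex 3.3 0.4 3.4
   vertex 0.3 1.4 2.9
  endloop
 endfacet
 facet normal -0.170 -0.858 0.485
  outer loop
   vertex 0.6 0.2 2.1
   vertex 3.1 0.1 2.8
   vertex 3.3 0.4 3.4
  endloop
 endfacet
 facet normal 0.040 0.539 0.841
  outer loop
   vertex 1.6 3.8 1.3
   vertex 0.3 1.4 2.9
   vertex 3.3 0.4 3.4
  endloop
 endfacet
 facet normal 0.360 0.614 0.702
  outer loop
   vertex 1.6 3.8 1.3
   vertex 3.3 0.4 3.4
   vertex 2.6 3.9 0.7
  endloop
 endfacet
 facet normal -0.912 0.336 -0.237
  outer loop
   vertex 1.6 3.8 1.3
   vertex 0.6 0.8 0.9
   vertex 0.3 1.4 2.9
  endloop
 endfacet
 facet normal -0.514 0.280 -0.811
  outer loop
   vertex 1.6 3.8 1.3
   vertex 2.6 3.9 0.7
   vertex 0.6 0.8 0.9
  endloop
 endfacet
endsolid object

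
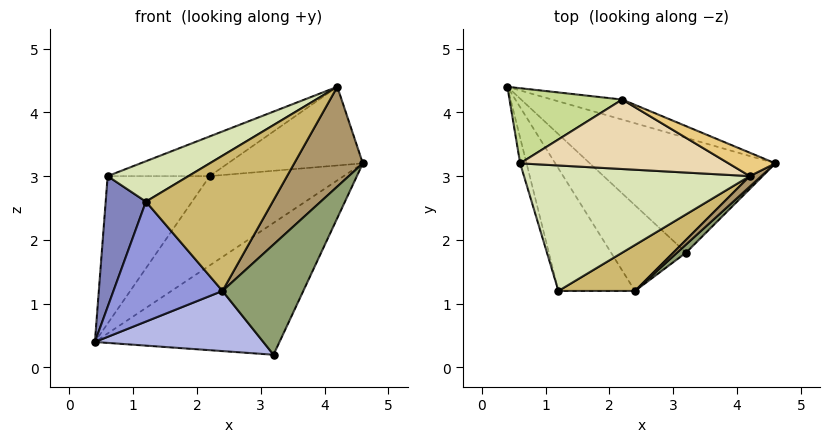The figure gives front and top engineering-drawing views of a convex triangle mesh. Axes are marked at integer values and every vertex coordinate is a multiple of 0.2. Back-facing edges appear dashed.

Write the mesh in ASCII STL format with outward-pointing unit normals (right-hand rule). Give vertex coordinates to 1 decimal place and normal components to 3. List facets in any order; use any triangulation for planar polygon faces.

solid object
 facet normal 0.547 0.631 -0.550
  outer loop
   vertex 3.2 1.8 0.2
   vertex 0.4 4.4 0.4
   vertex 4.6 3.2 3.2
  endloop
 endfacet
 facet normal -0.959 -0.277 -0.054
  outer loop
   vertex 0.6 3.2 3.0
   vertex 0.4 4.4 0.4
   vertex 1.2 1.2 2.6
  endloop
 endfacet
 facet normal -0.640 -0.537 -0.549
  outer loop
   vertex 2.4 1.2 1.2
   vertex 1.2 1.2 2.6
   vertex 0.4 4.4 0.4
  endloop
 endfacet
 facet normal -0.509 -0.494 -0.704
  outer loop
   vertex 2.4 1.2 1.2
   vertex 0.4 4.4 0.4
   vertex 3.2 1.8 0.2
  endloop
 endfacet
 facet normal 0.643 -0.764 0.056
  outer loop
   vertex 2.4 1.2 1.2
   vertex 3.2 1.8 0.2
   vertex 4.6 3.2 3.2
  endloop
 endfacet
 facet normal 0.391 0.898 -0.202
  outer loop
   vertex 2.2 4.2 3.0
   vertex 4.6 3.2 3.2
   vertex 0.4 4.4 0.4
  endloop
 endfacet
 facet normal -0.487 0.778 0.397
  outer loop
   vertex 2.2 4.2 3.0
   vertex 0.4 4.4 0.4
   vertex 0.6 3.2 3.0
  endloop
 endfacet
 facet normal -0.361 -0.286 0.888
  outer loop
   vertex 4.2 3.0 4.4
   vertex 0.6 3.2 3.0
   vertex 1.2 1.2 2.6
  endloop
 endfacet
 facet normal 0.629 -0.773 0.081
  outer loop
   vertex 4.2 3.0 4.4
   vertex 2.4 1.2 1.2
   vertex 4.6 3.2 3.2
  endloop
 endfacet
 facet normal 0.351 -0.887 0.301
  outer loop
   vertex 4.2 3.0 4.4
   vertex 1.2 1.2 2.6
   vertex 2.4 1.2 1.2
  endloop
 endfacet
 facet normal 0.352 0.897 0.267
  outer loop
   vertex 4.2 3.0 4.4
   vertex 4.6 3.2 3.2
   vertex 2.2 4.2 3.0
  endloop
 endfacet
 facet normal -0.296 0.474 0.829
  outer loop
   vertex 4.2 3.0 4.4
   vertex 2.2 4.2 3.0
   vertex 0.6 3.2 3.0
  endloop
 endfacet
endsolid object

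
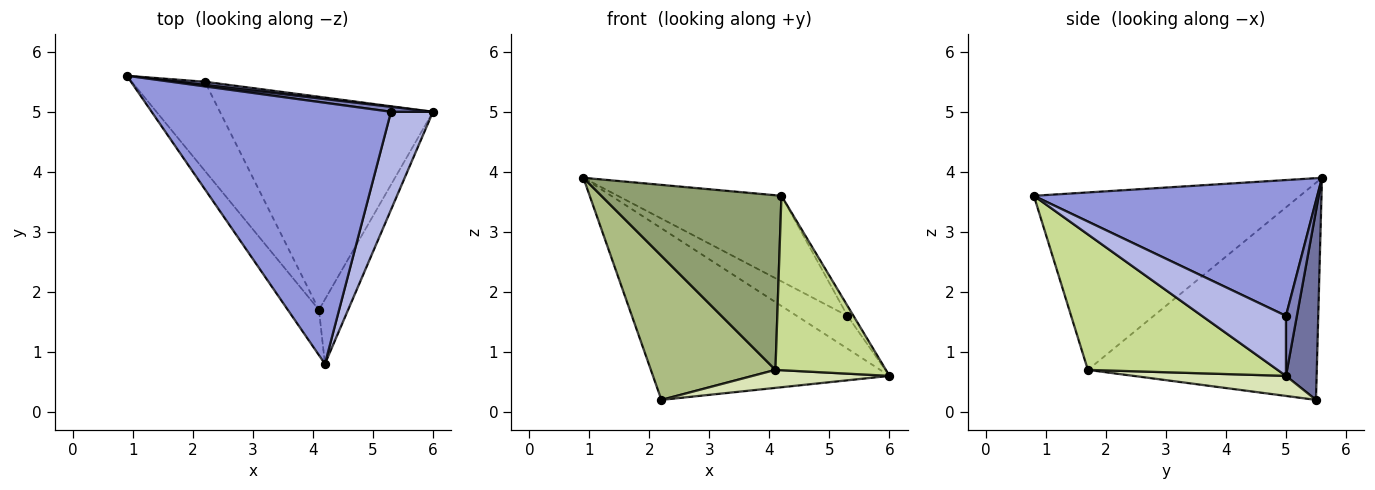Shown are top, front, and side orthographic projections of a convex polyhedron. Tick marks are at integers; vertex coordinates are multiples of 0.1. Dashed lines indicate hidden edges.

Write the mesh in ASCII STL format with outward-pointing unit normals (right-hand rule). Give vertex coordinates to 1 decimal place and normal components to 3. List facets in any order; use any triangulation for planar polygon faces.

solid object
 facet normal 0.129 0.992 0.018
  outer loop
   vertex 2.2 5.5 0.2
   vertex 0.9 5.6 3.9
   vertex 6.0 5.0 0.6
  endloop
 endfacet
 facet normal 0.208 0.967 0.146
  outer loop
   vertex 5.3 5.0 1.6
   vertex 6.0 5.0 0.6
   vertex 0.9 5.6 3.9
  endloop
 endfacet
 facet normal 0.475 0.274 0.836
  outer loop
   vertex 5.3 5.0 1.6
   vertex 0.9 5.6 3.9
   vertex 4.2 0.8 3.6
  endloop
 endfacet
 facet normal 0.818 0.058 0.572
  outer loop
   vertex 5.3 5.0 1.6
   vertex 4.2 0.8 3.6
   vertex 6.0 5.0 0.6
  endloop
 endfacet
 facet normal -0.820 -0.555 -0.144
  outer loop
   vertex 4.1 1.7 0.7
   vertex 4.2 0.8 3.6
   vertex 0.9 5.6 3.9
  endloop
 endfacet
 facet normal -0.842 -0.458 -0.284
  outer loop
   vertex 4.1 1.7 0.7
   vertex 0.9 5.6 3.9
   vertex 2.2 5.5 0.2
  endloop
 endfacet
 facet normal 0.850 -0.495 -0.183
  outer loop
   vertex 4.1 1.7 0.7
   vertex 6.0 5.0 0.6
   vertex 4.2 0.8 3.6
  endloop
 endfacet
 facet normal 0.093 -0.084 -0.992
  outer loop
   vertex 4.1 1.7 0.7
   vertex 2.2 5.5 0.2
   vertex 6.0 5.0 0.6
  endloop
 endfacet
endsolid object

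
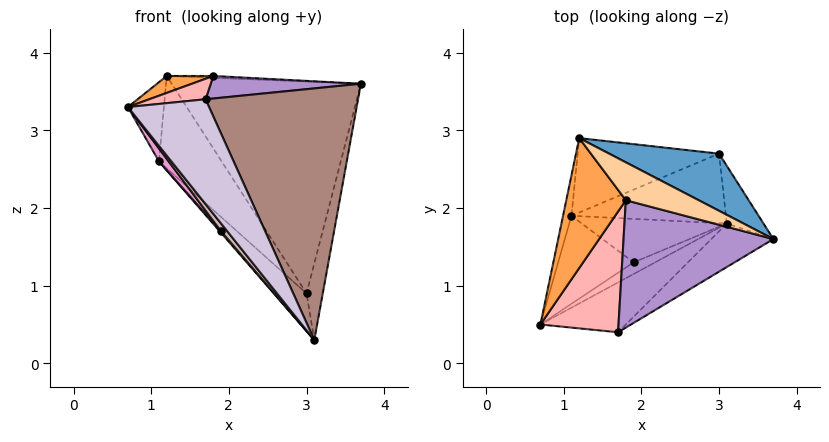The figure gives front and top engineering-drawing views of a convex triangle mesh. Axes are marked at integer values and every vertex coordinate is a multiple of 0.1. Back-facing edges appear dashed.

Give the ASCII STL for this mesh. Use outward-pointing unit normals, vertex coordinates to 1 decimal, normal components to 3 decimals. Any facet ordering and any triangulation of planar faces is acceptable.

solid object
 facet normal 0.456 0.859 0.232
  outer loop
   vertex 3.0 2.7 0.9
   vertex 1.2 2.9 3.7
   vertex 3.7 1.6 3.6
  endloop
 endfacet
 facet normal 0.963 0.215 -0.162
  outer loop
   vertex 3.0 2.7 0.9
   vertex 3.7 1.6 3.6
   vertex 3.1 1.8 0.3
  endloop
 endfacet
 facet normal -0.170 -0.127 0.977
  outer loop
   vertex 1.8 2.1 3.7
   vertex 1.2 2.9 3.7
   vertex 0.7 0.5 3.3
  endloop
 endfacet
 facet normal 0.065 0.049 0.997
  outer loop
   vertex 1.8 2.1 3.7
   vertex 3.7 1.6 3.6
   vertex 1.2 2.9 3.7
  endloop
 endfacet
 facet normal -0.969 0.221 -0.112
  outer loop
   vertex 1.1 1.9 2.6
   vertex 0.7 0.5 3.3
   vertex 1.2 2.9 3.7
  endloop
 endfacet
 facet normal -0.664 0.582 -0.469
  outer loop
   vertex 1.1 1.9 2.6
   vertex 1.2 2.9 3.7
   vertex 3.0 2.7 0.9
  endloop
 endfacet
 facet normal -0.703 0.339 -0.626
  outer loop
   vertex 1.1 1.9 2.6
   vertex 3.0 2.7 0.9
   vertex 3.1 1.8 0.3
  endloop
 endfacet
 facet normal -0.115 -0.166 0.979
  outer loop
   vertex 1.7 0.4 3.4
   vertex 1.8 2.1 3.7
   vertex 0.7 0.5 3.3
  endloop
 endfacet
 facet normal 0.006 -0.174 0.985
  outer loop
   vertex 1.7 0.4 3.4
   vertex 3.7 1.6 3.6
   vertex 1.8 2.1 3.7
  endloop
 endfacet
 facet normal -0.047 -0.902 -0.429
  outer loop
   vertex 1.7 0.4 3.4
   vertex 0.7 0.5 3.3
   vertex 3.1 1.8 0.3
  endloop
 endfacet
 facet normal 0.520 -0.842 -0.146
  outer loop
   vertex 1.7 0.4 3.4
   vertex 3.1 1.8 0.3
   vertex 3.7 1.6 3.6
  endloop
 endfacet
 facet normal -0.595 -0.446 -0.669
  outer loop
   vertex 1.9 1.3 1.7
   vertex 3.1 1.8 0.3
   vertex 0.7 0.5 3.3
  endloop
 endfacet
 facet normal -0.774 -0.092 -0.627
  outer loop
   vertex 1.9 1.3 1.7
   vertex 0.7 0.5 3.3
   vertex 1.1 1.9 2.6
  endloop
 endfacet
 facet normal -0.755 -0.023 -0.655
  outer loop
   vertex 1.9 1.3 1.7
   vertex 1.1 1.9 2.6
   vertex 3.1 1.8 0.3
  endloop
 endfacet
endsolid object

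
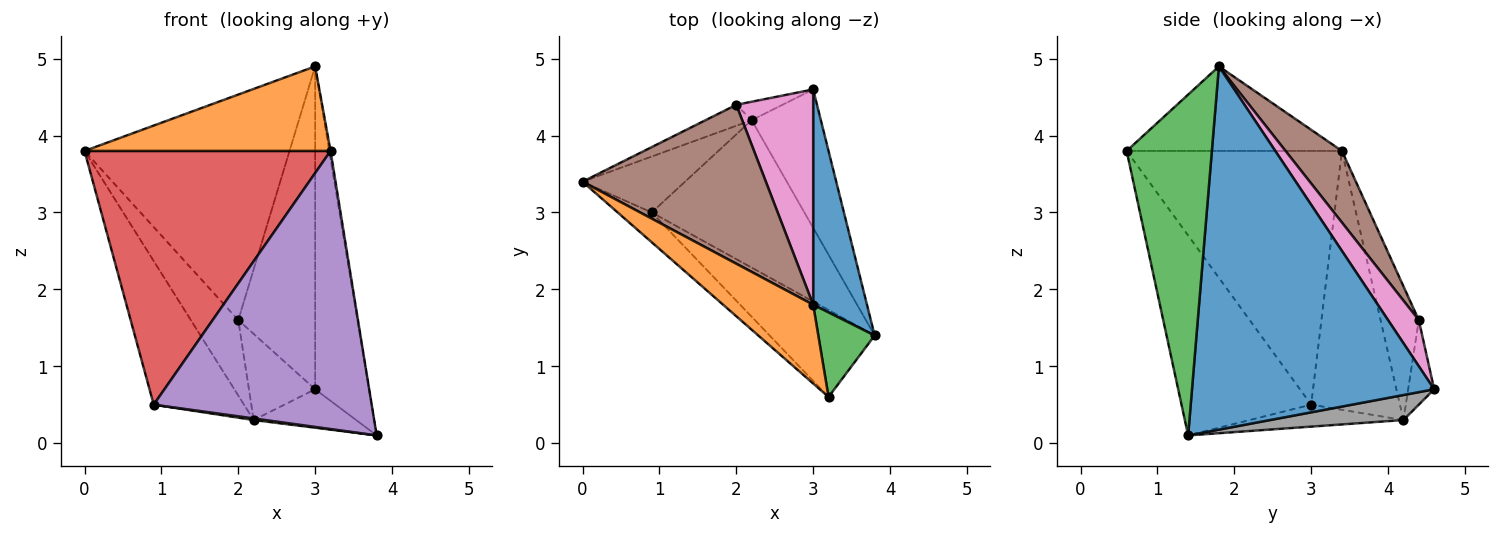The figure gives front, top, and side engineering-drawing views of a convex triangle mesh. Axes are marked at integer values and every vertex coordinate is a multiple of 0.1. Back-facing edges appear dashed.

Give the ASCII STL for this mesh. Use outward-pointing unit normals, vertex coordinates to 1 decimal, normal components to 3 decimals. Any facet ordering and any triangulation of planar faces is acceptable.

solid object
 facet normal 0.966 0.215 0.143
  outer loop
   vertex 3.0 1.8 4.9
   vertex 3.8 1.4 0.1
   vertex 3.0 4.6 0.7
  endloop
 endfacet
 facet normal -0.539 -0.616 0.574
  outer loop
   vertex 3.2 0.6 3.8
   vertex 3.0 1.8 4.9
   vertex 0.0 3.4 3.8
  endloop
 endfacet
 facet normal 0.986 0.015 0.163
  outer loop
   vertex 3.2 0.6 3.8
   vertex 3.8 1.4 0.1
   vertex 3.0 1.8 4.9
  endloop
 endfacet
 facet normal -0.656 -0.750 -0.088
  outer loop
   vertex 3.2 0.6 3.8
   vertex 0.0 3.4 3.8
   vertex 0.9 3.0 0.5
  endloop
 endfacet
 facet normal -0.494 -0.830 -0.260
  outer loop
   vertex 3.2 0.6 3.8
   vertex 0.9 3.0 0.5
   vertex 3.8 1.4 0.1
  endloop
 endfacet
 facet normal 0.219 0.798 0.562
  outer loop
   vertex 2.0 4.4 1.6
   vertex 0.0 3.4 3.8
   vertex 3.0 1.8 4.9
  endloop
 endfacet
 facet normal 0.316 0.789 0.526
  outer loop
   vertex 2.0 4.4 1.6
   vertex 3.0 1.8 4.9
   vertex 3.0 4.6 0.7
  endloop
 endfacet
 facet normal 0.329 0.253 -0.910
  outer loop
   vertex 2.2 4.2 0.3
   vertex 3.0 4.6 0.7
   vertex 3.8 1.4 0.1
  endloop
 endfacet
 facet normal -0.142 -0.011 -0.990
  outer loop
   vertex 2.2 4.2 0.3
   vertex 3.8 1.4 0.1
   vertex 0.9 3.0 0.5
  endloop
 endfacet
 facet normal -0.359 0.913 -0.196
  outer loop
   vertex 2.2 4.2 0.3
   vertex 2.0 4.4 1.6
   vertex 3.0 4.6 0.7
  endloop
 endfacet
 facet normal -0.675 0.687 -0.268
  outer loop
   vertex 2.2 4.2 0.3
   vertex 0.9 3.0 0.5
   vertex 0.0 3.4 3.8
  endloop
 endfacet
 facet normal -0.613 0.761 -0.211
  outer loop
   vertex 2.2 4.2 0.3
   vertex 0.0 3.4 3.8
   vertex 2.0 4.4 1.6
  endloop
 endfacet
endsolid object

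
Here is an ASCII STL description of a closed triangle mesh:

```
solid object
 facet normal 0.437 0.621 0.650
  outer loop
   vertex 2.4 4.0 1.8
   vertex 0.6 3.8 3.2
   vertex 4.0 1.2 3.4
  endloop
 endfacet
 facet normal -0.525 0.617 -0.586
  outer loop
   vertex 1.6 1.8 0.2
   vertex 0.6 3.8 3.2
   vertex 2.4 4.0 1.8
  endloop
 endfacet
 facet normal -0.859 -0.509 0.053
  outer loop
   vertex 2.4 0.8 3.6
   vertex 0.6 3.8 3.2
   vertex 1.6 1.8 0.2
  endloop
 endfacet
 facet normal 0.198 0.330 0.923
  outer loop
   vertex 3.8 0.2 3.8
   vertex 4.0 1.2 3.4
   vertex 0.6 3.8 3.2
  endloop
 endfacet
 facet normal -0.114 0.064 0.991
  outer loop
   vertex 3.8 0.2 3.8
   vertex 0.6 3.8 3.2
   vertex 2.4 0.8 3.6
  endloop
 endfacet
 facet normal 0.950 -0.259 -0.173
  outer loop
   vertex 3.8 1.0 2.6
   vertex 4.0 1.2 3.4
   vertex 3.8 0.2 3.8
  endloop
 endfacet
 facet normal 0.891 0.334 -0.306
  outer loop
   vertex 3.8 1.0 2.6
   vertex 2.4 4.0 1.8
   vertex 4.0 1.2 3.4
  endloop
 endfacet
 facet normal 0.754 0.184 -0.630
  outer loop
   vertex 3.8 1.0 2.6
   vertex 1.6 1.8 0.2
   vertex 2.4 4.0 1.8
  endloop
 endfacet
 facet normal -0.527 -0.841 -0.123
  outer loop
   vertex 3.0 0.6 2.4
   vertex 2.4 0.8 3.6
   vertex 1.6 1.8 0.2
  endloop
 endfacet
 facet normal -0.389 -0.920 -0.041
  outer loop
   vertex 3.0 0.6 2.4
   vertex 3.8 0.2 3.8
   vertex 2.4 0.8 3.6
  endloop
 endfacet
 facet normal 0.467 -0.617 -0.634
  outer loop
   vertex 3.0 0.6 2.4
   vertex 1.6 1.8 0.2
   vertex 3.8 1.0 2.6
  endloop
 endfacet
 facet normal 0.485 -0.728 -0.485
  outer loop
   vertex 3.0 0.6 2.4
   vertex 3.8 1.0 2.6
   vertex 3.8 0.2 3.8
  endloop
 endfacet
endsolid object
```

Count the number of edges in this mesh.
18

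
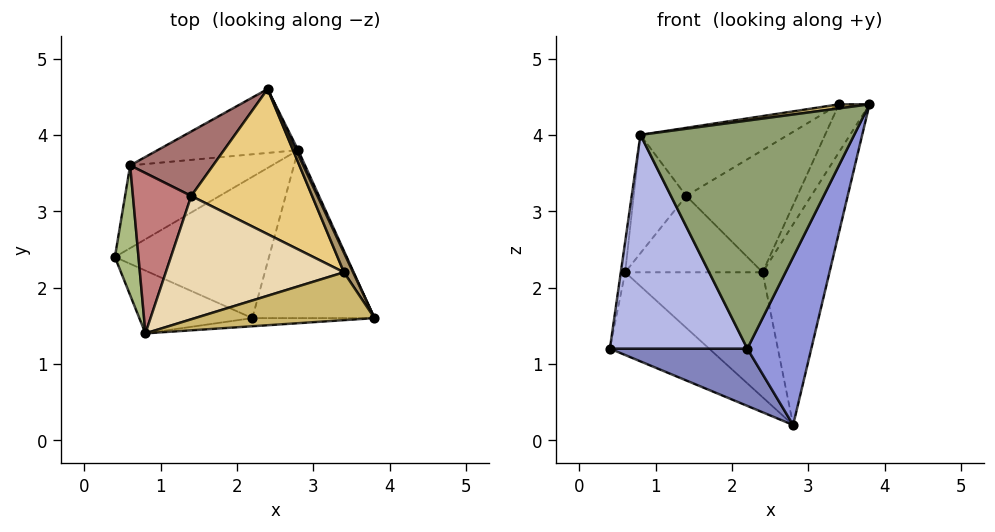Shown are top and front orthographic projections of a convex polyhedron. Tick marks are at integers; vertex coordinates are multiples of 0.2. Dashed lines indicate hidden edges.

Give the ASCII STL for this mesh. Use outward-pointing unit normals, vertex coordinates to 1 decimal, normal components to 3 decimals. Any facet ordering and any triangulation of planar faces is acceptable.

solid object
 facet normal 0.904 0.428 0.009
  outer loop
   vertex 2.8 3.8 0.2
   vertex 2.4 4.6 2.2
   vertex 3.8 1.6 4.4
  endloop
 endfacet
 facet normal -0.165 -0.371 -0.914
  outer loop
   vertex 2.2 1.6 1.2
   vertex 0.4 2.4 1.2
   vertex 2.8 3.8 0.2
  endloop
 endfacet
 facet normal 0.816 -0.408 -0.408
  outer loop
   vertex 2.2 1.6 1.2
   vertex 2.8 3.8 0.2
   vertex 3.8 1.6 4.4
  endloop
 endfacet
 facet normal -0.392 -0.883 -0.259
  outer loop
   vertex 2.2 1.6 1.2
   vertex 0.8 1.4 4.0
   vertex 0.4 2.4 1.2
  endloop
 endfacet
 facet normal 0.071 -0.997 -0.036
  outer loop
   vertex 2.2 1.6 1.2
   vertex 3.8 1.6 4.4
   vertex 0.8 1.4 4.0
  endloop
 endfacet
 facet normal -0.987 0.036 0.154
  outer loop
   vertex 0.6 3.6 2.2
   vertex 0.4 2.4 1.2
   vertex 0.8 1.4 4.0
  endloop
 endfacet
 facet normal -0.577 0.577 -0.577
  outer loop
   vertex 0.6 3.6 2.2
   vertex 2.8 3.8 0.2
   vertex 0.4 2.4 1.2
  endloop
 endfacet
 facet normal -0.443 0.798 -0.408
  outer loop
   vertex 0.6 3.6 2.2
   vertex 2.4 4.6 2.2
   vertex 2.8 3.8 0.2
  endloop
 endfacet
 facet normal 0.811 0.541 0.221
  outer loop
   vertex 3.4 2.2 4.4
   vertex 3.8 1.6 4.4
   vertex 2.4 4.6 2.2
  endloop
 endfacet
 facet normal -0.126 -0.084 0.988
  outer loop
   vertex 3.4 2.2 4.4
   vertex 0.8 1.4 4.0
   vertex 3.8 1.6 4.4
  endloop
 endfacet
 facet normal -0.136 0.638 0.758
  outer loop
   vertex 1.4 3.2 3.2
   vertex 3.4 2.2 4.4
   vertex 2.4 4.6 2.2
  endloop
 endfacet
 facet normal -0.273 0.465 0.842
  outer loop
   vertex 1.4 3.2 3.2
   vertex 0.8 1.4 4.0
   vertex 3.4 2.2 4.4
  endloop
 endfacet
 facet normal -0.391 0.703 0.594
  outer loop
   vertex 1.4 3.2 3.2
   vertex 2.4 4.6 2.2
   vertex 0.6 3.6 2.2
  endloop
 endfacet
 facet normal -0.578 0.484 0.656
  outer loop
   vertex 1.4 3.2 3.2
   vertex 0.6 3.6 2.2
   vertex 0.8 1.4 4.0
  endloop
 endfacet
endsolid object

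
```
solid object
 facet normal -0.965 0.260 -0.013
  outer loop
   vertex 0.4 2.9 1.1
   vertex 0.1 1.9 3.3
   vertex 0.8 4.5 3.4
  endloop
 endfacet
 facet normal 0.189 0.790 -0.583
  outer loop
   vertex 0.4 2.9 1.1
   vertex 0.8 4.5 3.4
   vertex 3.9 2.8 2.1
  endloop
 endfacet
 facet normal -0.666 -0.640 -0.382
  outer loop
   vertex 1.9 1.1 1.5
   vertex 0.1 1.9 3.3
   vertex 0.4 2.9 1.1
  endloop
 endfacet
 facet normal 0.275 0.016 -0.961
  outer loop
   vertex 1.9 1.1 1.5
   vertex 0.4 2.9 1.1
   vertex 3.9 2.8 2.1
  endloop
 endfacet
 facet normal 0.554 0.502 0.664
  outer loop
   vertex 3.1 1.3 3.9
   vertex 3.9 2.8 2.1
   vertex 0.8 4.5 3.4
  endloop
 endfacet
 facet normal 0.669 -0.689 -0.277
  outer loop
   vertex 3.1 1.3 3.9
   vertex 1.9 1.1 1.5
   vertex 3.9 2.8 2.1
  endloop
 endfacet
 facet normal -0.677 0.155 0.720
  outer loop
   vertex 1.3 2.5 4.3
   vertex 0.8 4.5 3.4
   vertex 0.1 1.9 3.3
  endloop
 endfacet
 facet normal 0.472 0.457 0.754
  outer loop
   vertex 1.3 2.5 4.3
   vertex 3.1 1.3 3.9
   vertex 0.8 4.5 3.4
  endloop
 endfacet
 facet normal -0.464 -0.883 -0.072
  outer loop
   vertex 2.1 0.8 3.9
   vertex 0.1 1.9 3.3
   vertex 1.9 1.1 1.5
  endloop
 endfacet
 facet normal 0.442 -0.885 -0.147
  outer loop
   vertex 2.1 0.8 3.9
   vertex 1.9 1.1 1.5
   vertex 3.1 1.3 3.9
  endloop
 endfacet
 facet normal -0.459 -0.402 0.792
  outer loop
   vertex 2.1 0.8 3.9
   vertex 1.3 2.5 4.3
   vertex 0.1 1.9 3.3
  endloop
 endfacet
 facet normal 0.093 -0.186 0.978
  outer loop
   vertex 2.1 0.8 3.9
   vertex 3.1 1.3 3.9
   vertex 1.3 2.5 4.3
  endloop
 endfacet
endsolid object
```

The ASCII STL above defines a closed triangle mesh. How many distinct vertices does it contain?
8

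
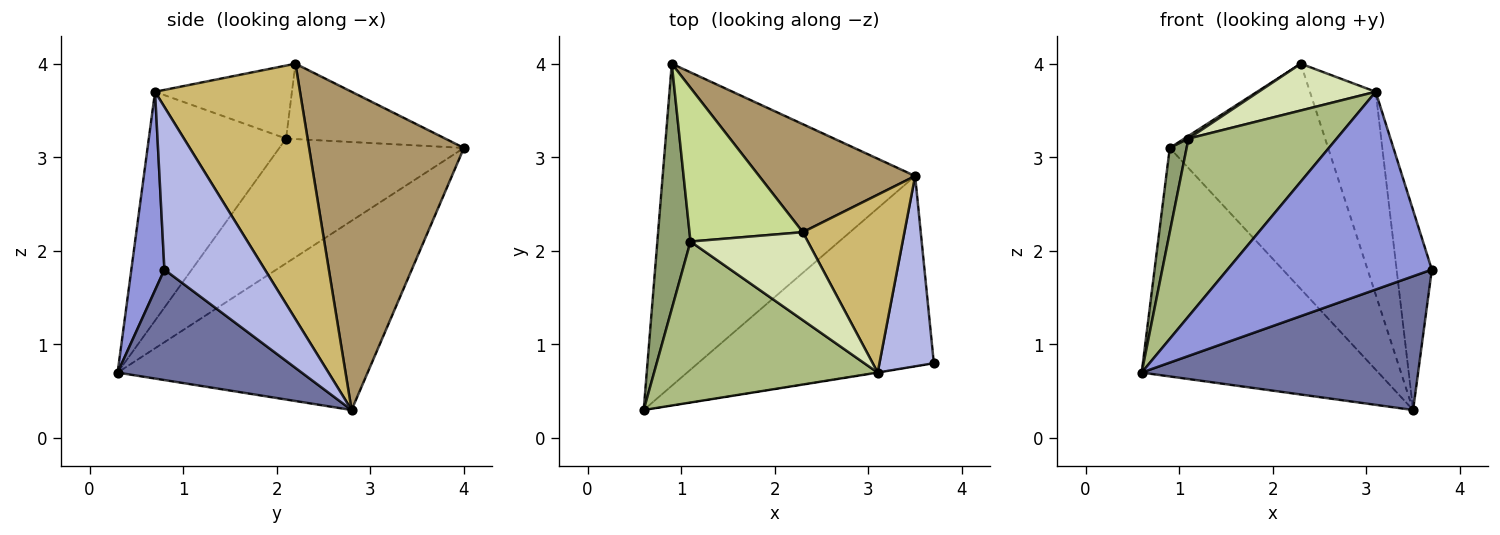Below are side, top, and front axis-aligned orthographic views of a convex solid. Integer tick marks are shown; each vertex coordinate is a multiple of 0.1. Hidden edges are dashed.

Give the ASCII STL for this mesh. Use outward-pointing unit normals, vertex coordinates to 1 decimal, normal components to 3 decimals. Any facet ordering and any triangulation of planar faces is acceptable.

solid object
 facet normal 0.358 -0.537 -0.764
  outer loop
   vertex 3.5 2.8 0.3
   vertex 3.7 0.8 1.8
   vertex 0.6 0.3 0.7
  endloop
 endfacet
 facet normal -0.522 0.494 -0.696
  outer loop
   vertex 3.5 2.8 0.3
   vertex 0.6 0.3 0.7
   vertex 0.9 4.0 3.1
  endloop
 endfacet
 facet normal 0.160 -0.987 -0.002
  outer loop
   vertex 3.1 0.7 3.7
   vertex 0.6 0.3 0.7
   vertex 3.7 0.8 1.8
  endloop
 endfacet
 facet normal 0.900 0.316 0.301
  outer loop
   vertex 3.1 0.7 3.7
   vertex 3.7 0.8 1.8
   vertex 3.5 2.8 0.3
  endloop
 endfacet
 facet normal -0.963 -0.088 0.256
  outer loop
   vertex 1.1 2.1 3.2
   vertex 0.9 4.0 3.1
   vertex 0.6 0.3 0.7
  endloop
 endfacet
 facet normal -0.566 -0.611 0.553
  outer loop
   vertex 1.1 2.1 3.2
   vertex 0.6 0.3 0.7
   vertex 3.1 0.7 3.7
  endloop
 endfacet
 facet normal -0.554 -0.014 0.833
  outer loop
   vertex 2.3 2.2 4.0
   vertex 0.9 4.0 3.1
   vertex 1.1 2.1 3.2
  endloop
 endfacet
 facet normal -0.482 -0.412 0.774
  outer loop
   vertex 2.3 2.2 4.0
   vertex 1.1 2.1 3.2
   vertex 3.1 0.7 3.7
  endloop
 endfacet
 facet normal 0.661 0.676 0.324
  outer loop
   vertex 2.3 2.2 4.0
   vertex 3.5 2.8 0.3
   vertex 0.9 4.0 3.1
  endloop
 endfacet
 facet normal 0.856 0.388 0.341
  outer loop
   vertex 2.3 2.2 4.0
   vertex 3.1 0.7 3.7
   vertex 3.5 2.8 0.3
  endloop
 endfacet
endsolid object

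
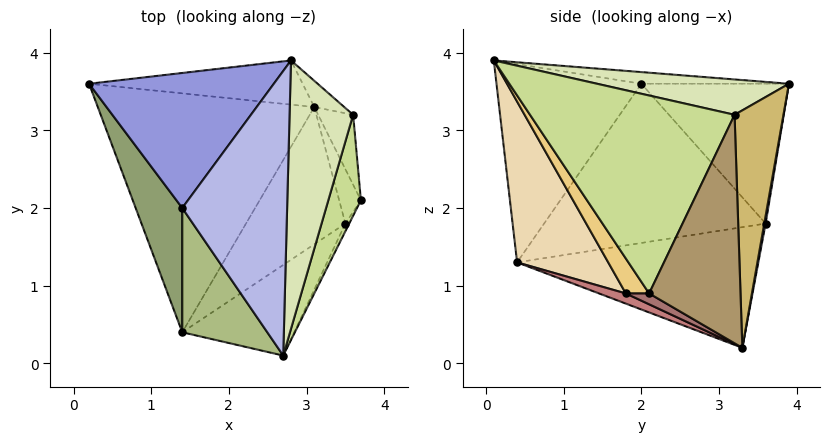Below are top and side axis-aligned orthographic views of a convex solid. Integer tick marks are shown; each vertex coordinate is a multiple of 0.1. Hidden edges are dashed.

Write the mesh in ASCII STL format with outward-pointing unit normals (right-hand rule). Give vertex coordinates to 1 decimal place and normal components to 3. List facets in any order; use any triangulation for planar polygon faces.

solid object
 facet normal 0.006 0.985 -0.173
  outer loop
   vertex 3.1 3.3 0.2
   vertex 0.2 3.6 1.8
   vertex 2.8 3.9 3.6
  endloop
 endfacet
 facet normal -0.486 -0.046 -0.873
  outer loop
   vertex 3.1 3.3 0.2
   vertex 1.4 0.4 1.3
   vertex 0.2 3.6 1.8
  endloop
 endfacet
 facet normal -0.551 0.406 0.729
  outer loop
   vertex 1.4 2.0 3.6
   vertex 2.8 3.9 3.6
   vertex 0.2 3.6 1.8
  endloop
 endfacet
 facet normal -0.110 0.081 0.991
  outer loop
   vertex 1.4 2.0 3.6
   vertex 2.7 0.1 3.9
   vertex 2.8 3.9 3.6
  endloop
 endfacet
 facet normal -0.890 -0.374 0.260
  outer loop
   vertex 1.4 2.0 3.6
   vertex 0.2 3.6 1.8
   vertex 1.4 0.4 1.3
  endloop
 endfacet
 facet normal -0.800 -0.493 0.343
  outer loop
   vertex 1.4 2.0 3.6
   vertex 1.4 0.4 1.3
   vertex 2.7 0.1 3.9
  endloop
 endfacet
 facet normal 0.957 -0.242 0.158
  outer loop
   vertex 3.6 3.2 3.2
   vertex 2.7 0.1 3.9
   vertex 3.7 2.1 0.9
  endloop
 endfacet
 facet normal 0.485 0.056 0.873
  outer loop
   vertex 3.6 3.2 3.2
   vertex 2.8 3.9 3.6
   vertex 2.7 0.1 3.9
  endloop
 endfacet
 facet normal 0.916 0.376 -0.140
  outer loop
   vertex 3.6 3.2 3.2
   vertex 3.7 2.1 0.9
   vertex 3.1 3.3 0.2
  endloop
 endfacet
 facet normal 0.633 0.770 -0.080
  outer loop
   vertex 3.6 3.2 3.2
   vertex 3.1 3.3 0.2
   vertex 2.8 3.9 3.6
  endloop
 endfacet
 facet normal 0.829 -0.552 -0.092
  outer loop
   vertex 3.5 1.8 0.9
   vertex 3.7 2.1 0.9
   vertex 2.7 0.1 3.9
  endloop
 endfacet
 facet normal 0.478 -0.813 -0.333
  outer loop
   vertex 3.5 1.8 0.9
   vertex 2.7 0.1 3.9
   vertex 1.4 0.4 1.3
  endloop
 endfacet
 facet normal 0.429 -0.286 -0.857
  outer loop
   vertex 3.5 1.8 0.9
   vertex 3.1 3.3 0.2
   vertex 3.7 2.1 0.9
  endloop
 endfacet
 facet normal 0.093 -0.400 -0.912
  outer loop
   vertex 3.5 1.8 0.9
   vertex 1.4 0.4 1.3
   vertex 3.1 3.3 0.2
  endloop
 endfacet
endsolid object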